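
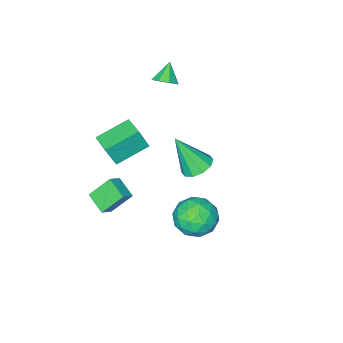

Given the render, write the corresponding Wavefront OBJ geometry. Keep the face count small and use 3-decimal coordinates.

v 2.843 -1.58 -2.871
v 3.518 -1.471 -2.4
v 2.985 -0.49 -3.328
v 3.66 -0.381 -2.858
v 3.68 -2.139 -3.942
v 4.355 -2.03 -3.472
v 3.822 -1.049 -4.4
v 4.497 -0.94 -3.929
v -0.17 -1.751 2.413
v 0.339 -2.117 2.649
v -0.85 -2.169 3.227
v 0.313 -1.653 2.866
v 0.005 -1.247 2.818
v -0.406 -1.135 2.532
v -0.679 -1.385 2.176
v -0.654 -1.849 1.959
v -0.345 -2.256 2.008
v 0.066 -2.367 2.294
v 3.28 4.345 -0.759
v 3.991 4.04 -1.561
v 1.929 3.56 -1.659
v 2.64 3.255 -2.461
v 2.702 2.784 -1.453
v 3.537 3.269 -0.896
v 2.383 4.331 -2.324
v 3.218 4.816 -1.767
v 3.437 4.031 -2.528
v 3.634 3.075 -1.99
v 2.286 4.525 -1.23
v 2.483 3.569 -0.692
v 3.754 4.261 -1.081
v 2.166 3.339 -2.139
v 2.202 3.062 -1.547
v 2.62 2.883 -2.018
v 3.487 3.808 -0.69
v 3.905 3.629 -1.162
v 3.147 2.891 -1.098
v 2.015 3.971 -2.058
v 2.433 3.792 -2.53
v 3.3 4.717 -1.202
v 3.718 4.538 -1.673
v 2.773 4.709 -2.122
v 3.847 4.077 -2.121
v 3.053 3.616 -2.65
v 2.902 4.248 -2.569
v 3.392 4.533 -2.242
v 3.962 3.515 -1.804
v 3.168 3.054 -2.333
v 3.204 2.777 -1.741
v 3.695 3.062 -1.414
v 3.637 3.51 -2.373
v 2.752 4.546 -0.887
v 1.958 4.085 -1.416
v 2.225 4.538 -1.806
v 2.716 4.823 -1.479
v 2.867 3.984 -0.57
v 2.073 3.523 -1.099
v 2.528 3.067 -0.978
v 3.018 3.352 -0.651
v 2.283 4.09 -0.847
v 1.639 -1.548 -0.209
v 2.04 -1.795 0.96
v 2.001 -0.4 -0.091
v 2.402 -0.647 1.078
v 3.258 -1.993 -0.858
v 3.659 -2.24 0.311
v 3.62 -0.845 -0.74
v 4.021 -1.092 0.429
v 0.471 1.197 -1.437
v 1.272 1.222 -1.691
v 1.089 0.323 0.417
v 1.167 1.667 -1.447
v 0.797 1.933 -1.198
v 0.303 1.918 -1.041
v -0.127 1.627 -1.035
v -0.329 1.172 -1.182
v -0.224 0.726 -1.427
v 0.146 0.46 -1.675
v 0.64 0.475 -1.833
v 1.07 0.766 -1.839
f 2 4 1
f 5 2 1
f 1 4 3
f 3 5 1
f 2 8 4
f 6 2 5
f 6 8 2
f 4 8 3
f 7 5 3
f 3 8 7
f 7 6 5
f 8 6 7
f 10 9 12
f 10 12 11
f 12 9 13
f 12 13 11
f 13 9 14
f 13 14 11
f 14 9 15
f 14 15 11
f 15 9 16
f 15 16 11
f 16 9 17
f 16 17 11
f 17 9 18
f 17 18 11
f 18 9 10
f 18 10 11
f 19 56 35
f 56 30 59
f 35 59 24
f 56 59 35
f 19 35 31
f 35 24 36
f 31 36 20
f 35 36 31
f 19 31 40
f 31 20 41
f 40 41 26
f 31 41 40
f 19 40 52
f 40 26 55
f 52 55 29
f 40 55 52
f 19 52 56
f 52 29 60
f 56 60 30
f 52 60 56
f 20 36 47
f 36 24 50
f 47 50 28
f 36 50 47
f 24 59 37
f 59 30 58
f 37 58 23
f 59 58 37
f 30 60 57
f 60 29 53
f 57 53 21
f 60 53 57
f 29 55 54
f 55 26 42
f 54 42 25
f 55 42 54
f 26 41 46
f 41 20 43
f 46 43 27
f 41 43 46
f 22 48 34
f 48 28 49
f 34 49 23
f 48 49 34
f 22 34 32
f 34 23 33
f 32 33 21
f 34 33 32
f 22 32 39
f 32 21 38
f 39 38 25
f 32 38 39
f 22 39 44
f 39 25 45
f 44 45 27
f 39 45 44
f 22 44 48
f 44 27 51
f 48 51 28
f 44 51 48
f 23 49 37
f 49 28 50
f 37 50 24
f 49 50 37
f 21 33 57
f 33 23 58
f 57 58 30
f 33 58 57
f 25 38 54
f 38 21 53
f 54 53 29
f 38 53 54
f 27 45 46
f 45 25 42
f 46 42 26
f 45 42 46
f 28 51 47
f 51 27 43
f 47 43 20
f 51 43 47
f 62 64 61
f 65 62 61
f 61 64 63
f 63 65 61
f 62 68 64
f 66 62 65
f 66 68 62
f 64 68 63
f 67 65 63
f 63 68 67
f 67 66 65
f 68 66 67
f 70 69 72
f 70 72 71
f 72 69 73
f 72 73 71
f 73 69 74
f 73 74 71
f 74 69 75
f 74 75 71
f 75 69 76
f 75 76 71
f 76 69 77
f 76 77 71
f 77 69 78
f 77 78 71
f 78 69 79
f 78 79 71
f 79 69 80
f 79 80 71
f 80 69 70
f 80 70 71



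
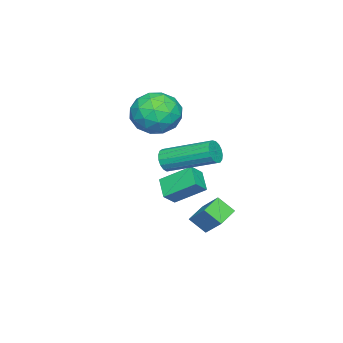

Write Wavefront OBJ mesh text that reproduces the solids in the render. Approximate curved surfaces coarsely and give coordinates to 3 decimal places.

v -4.454 -2.071 1.479
v -3.503 -2.434 2.092
v -4.277 -3.586 0.308
v -3.326 -3.949 0.921
v -4.405 -3.992 1.417
v -4.514 -3.056 2.141
v -3.266 -2.964 0.259
v -3.375 -2.028 0.983
v -2.769 -2.986 1.338
v -3.473 -3.622 2.054
v -4.307 -2.398 0.346
v -5.011 -3.034 1.062
v -3.994 -2.12 1.888
v -3.786 -3.9 0.512
v -4.42 -3.925 0.803
v -3.862 -4.139 1.164
v -4.588 -2.485 1.917
v -4.029 -2.699 2.277
v -4.56 -3.614 1.881
v -3.751 -3.321 0.123
v -3.192 -3.535 0.483
v -3.918 -1.881 1.236
v -3.36 -2.095 1.597
v -3.22 -2.406 0.519
v -3.003 -2.658 1.805
v -2.9 -3.548 1.117
v -2.864 -2.969 0.728
v -2.928 -2.419 1.153
v -3.417 -3.031 2.226
v -3.314 -3.921 1.538
v -3.948 -3.947 1.829
v -4.012 -3.397 2.255
v -2.986 -3.356 1.783
v -4.466 -2.099 0.862
v -4.363 -2.989 0.174
v -3.768 -2.623 0.145
v -3.832 -2.073 0.571
v -4.88 -2.472 1.283
v -4.777 -3.362 0.595
v -4.852 -3.601 1.247
v -4.916 -3.051 1.672
v -4.794 -2.664 0.617
v 1.178 -0.064 1.229
v 1.463 0.137 0.79
v 1.266 2.165 1.593
v 0.982 1.964 2.031
v 1.207 0.144 0.71
v 1.011 2.172 1.512
v 0.945 0.104 0.748
v 0.749 2.132 1.551
v 0.736 0.025 0.896
v 0.54 2.053 1.699
v 0.629 -0.075 1.121
v 0.432 1.954 1.923
v 0.647 -0.171 1.37
v 0.451 1.857 2.173
v 0.787 -0.244 1.587
v 0.591 1.784 2.39
v 1.017 -0.275 1.722
v 0.82 1.753 2.524
v 1.283 -0.258 1.743
v 1.087 1.77 2.546
v 1.526 -0.196 1.647
v 1.329 1.832 2.45
v 1.689 -0.104 1.455
v 1.492 1.924 2.258
v 1.735 -0.003 1.211
v 1.538 2.025 2.014
v 1.653 0.084 0.971
v 1.457 2.112 1.774
v -1.693 -1.772 -1.468
v -2.009 -0.485 -0.59
v -2.262 -1.55 -2
v -2.578 -0.262 -1.122
v -0.962 -1.218 -2.018
v -1.278 0.07 -1.14
v -1.531 -0.995 -2.55
v -1.847 0.292 -1.672
v -1.919 0.068 -2.725
v -1.55 0.919 -1.843
v -2.01 0.775 -3.368
v -1.641 1.626 -2.486
v -0.919 -0.066 -3.014
v -0.55 0.785 -2.132
v -1.01 0.641 -3.657
v -0.641 1.492 -2.775
f 1 38 17
f 38 12 41
f 17 41 6
f 38 41 17
f 1 17 13
f 17 6 18
f 13 18 2
f 17 18 13
f 1 13 22
f 13 2 23
f 22 23 8
f 13 23 22
f 1 22 34
f 22 8 37
f 34 37 11
f 22 37 34
f 1 34 38
f 34 11 42
f 38 42 12
f 34 42 38
f 2 18 29
f 18 6 32
f 29 32 10
f 18 32 29
f 6 41 19
f 41 12 40
f 19 40 5
f 41 40 19
f 12 42 39
f 42 11 35
f 39 35 3
f 42 35 39
f 11 37 36
f 37 8 24
f 36 24 7
f 37 24 36
f 8 23 28
f 23 2 25
f 28 25 9
f 23 25 28
f 4 30 16
f 30 10 31
f 16 31 5
f 30 31 16
f 4 16 14
f 16 5 15
f 14 15 3
f 16 15 14
f 4 14 21
f 14 3 20
f 21 20 7
f 14 20 21
f 4 21 26
f 21 7 27
f 26 27 9
f 21 27 26
f 4 26 30
f 26 9 33
f 30 33 10
f 26 33 30
f 5 31 19
f 31 10 32
f 19 32 6
f 31 32 19
f 3 15 39
f 15 5 40
f 39 40 12
f 15 40 39
f 7 20 36
f 20 3 35
f 36 35 11
f 20 35 36
f 9 27 28
f 27 7 24
f 28 24 8
f 27 24 28
f 10 33 29
f 33 9 25
f 29 25 2
f 33 25 29
f 44 43 47
f 44 47 45
f 45 47 48
f 45 48 46
f 47 43 49
f 47 49 48
f 48 49 50
f 48 50 46
f 49 43 51
f 49 51 50
f 50 51 52
f 50 52 46
f 51 43 53
f 51 53 52
f 52 53 54
f 52 54 46
f 53 43 55
f 53 55 54
f 54 55 56
f 54 56 46
f 55 43 57
f 55 57 56
f 56 57 58
f 56 58 46
f 57 43 59
f 57 59 58
f 58 59 60
f 58 60 46
f 59 43 61
f 59 61 60
f 60 61 62
f 60 62 46
f 61 43 63
f 61 63 62
f 62 63 64
f 62 64 46
f 63 43 65
f 63 65 64
f 64 65 66
f 64 66 46
f 65 43 67
f 65 67 66
f 66 67 68
f 66 68 46
f 67 43 69
f 67 69 68
f 68 69 70
f 68 70 46
f 69 43 44
f 69 44 70
f 70 44 45
f 70 45 46
f 72 74 71
f 75 72 71
f 71 74 73
f 73 75 71
f 72 78 74
f 76 72 75
f 76 78 72
f 74 78 73
f 77 75 73
f 73 78 77
f 77 76 75
f 78 76 77
f 80 82 79
f 83 80 79
f 79 82 81
f 81 83 79
f 80 86 82
f 84 80 83
f 84 86 80
f 82 86 81
f 85 83 81
f 81 86 85
f 85 84 83
f 86 84 85



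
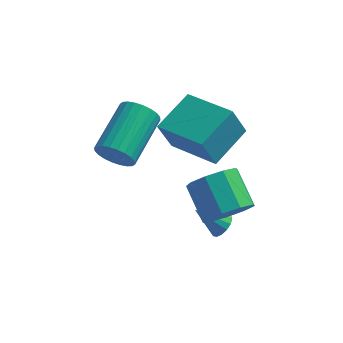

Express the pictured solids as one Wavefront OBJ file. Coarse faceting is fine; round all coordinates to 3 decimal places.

v 1.443 0.85 1.575
v 2.214 0.967 2.1
v 1.488 2.026 2.931
v 0.717 1.91 2.405
v 2.227 1.369 1.598
v 1.501 2.428 2.429
v 1.873 1.528 1.086
v 1.147 2.588 1.916
v 1.318 1.37 0.802
v 0.592 2.43 1.632
v 0.822 0.969 0.879
v 0.095 2.029 1.71
v 0.616 0.512 1.283
v -0.11 1.572 2.113
v 0.797 0.213 1.822
v 0.071 1.273 2.653
v 1.281 0.213 2.246
v 0.555 1.272 3.077
v 1.84 0.51 2.356
v 1.114 1.57 3.187
v -0.925 3.573 2.237
v -1.38 3.329 3.496
v -0.091 4.998 2.816
v -0.546 4.754 4.074
v 0.766 2.426 2.626
v 0.311 2.182 3.884
v 1.6 3.851 3.204
v 1.145 3.607 4.463
v -2.727 2.591 2.342
v -2.336 2.721 1.692
v -1.782 4.639 2.408
v -2.173 4.509 3.058
v -2.607 2.827 1.619
v -2.054 4.744 2.335
v -2.897 2.897 1.656
v -2.344 4.814 2.372
v -3.161 2.92 1.798
v -2.608 4.837 2.514
v -3.359 2.893 2.022
v -2.805 4.81 2.738
v -3.46 2.82 2.296
v -2.907 4.738 3.011
v -3.45 2.713 2.576
v -2.897 4.63 3.292
v -3.33 2.587 2.821
v -2.777 4.504 3.537
v -3.118 2.461 2.992
v -2.564 4.379 3.708
v -2.846 2.356 3.065
v -2.293 4.273 3.781
v -2.556 2.286 3.028
v -2.003 4.203 3.744
v -2.292 2.263 2.886
v -1.739 4.18 3.602
v -2.095 2.29 2.662
v -1.541 4.207 3.378
v -1.993 2.362 2.389
v -1.44 4.28 3.104
v -2.003 2.47 2.108
v -1.45 4.387 2.824
v -2.123 2.596 1.863
v -1.57 4.513 2.579
v 1.121 1.586 0.021
v 1.378 1.899 0.331
v 0.199 1.554 0.819
v 1.237 2.059 0.175
v 1.065 2.091 -0.023
v 0.908 1.988 -0.209
v 0.808 1.778 -0.333
v 0.792 1.516 -0.362
v 0.864 1.273 -0.289
v 1.005 1.114 -0.132
v 1.177 1.081 0.066
v 1.334 1.184 0.251
v 1.434 1.394 0.375
v 1.45 1.656 0.405
f 2 1 5
f 2 5 3
f 3 5 6
f 3 6 4
f 5 1 7
f 5 7 6
f 6 7 8
f 6 8 4
f 7 1 9
f 7 9 8
f 8 9 10
f 8 10 4
f 9 1 11
f 9 11 10
f 10 11 12
f 10 12 4
f 11 1 13
f 11 13 12
f 12 13 14
f 12 14 4
f 13 1 15
f 13 15 14
f 14 15 16
f 14 16 4
f 15 1 17
f 15 17 16
f 16 17 18
f 16 18 4
f 17 1 19
f 17 19 18
f 18 19 20
f 18 20 4
f 19 1 2
f 19 2 20
f 20 2 3
f 20 3 4
f 22 24 21
f 25 22 21
f 21 24 23
f 23 25 21
f 22 28 24
f 26 22 25
f 26 28 22
f 24 28 23
f 27 25 23
f 23 28 27
f 27 26 25
f 28 26 27
f 30 29 33
f 30 33 31
f 31 33 34
f 31 34 32
f 33 29 35
f 33 35 34
f 34 35 36
f 34 36 32
f 35 29 37
f 35 37 36
f 36 37 38
f 36 38 32
f 37 29 39
f 37 39 38
f 38 39 40
f 38 40 32
f 39 29 41
f 39 41 40
f 40 41 42
f 40 42 32
f 41 29 43
f 41 43 42
f 42 43 44
f 42 44 32
f 43 29 45
f 43 45 44
f 44 45 46
f 44 46 32
f 45 29 47
f 45 47 46
f 46 47 48
f 46 48 32
f 47 29 49
f 47 49 48
f 48 49 50
f 48 50 32
f 49 29 51
f 49 51 50
f 50 51 52
f 50 52 32
f 51 29 53
f 51 53 52
f 52 53 54
f 52 54 32
f 53 29 55
f 53 55 54
f 54 55 56
f 54 56 32
f 55 29 57
f 55 57 56
f 56 57 58
f 56 58 32
f 57 29 59
f 57 59 58
f 58 59 60
f 58 60 32
f 59 29 61
f 59 61 60
f 60 61 62
f 60 62 32
f 61 29 30
f 61 30 62
f 62 30 31
f 62 31 32
f 64 63 66
f 64 66 65
f 66 63 67
f 66 67 65
f 67 63 68
f 67 68 65
f 68 63 69
f 68 69 65
f 69 63 70
f 69 70 65
f 70 63 71
f 70 71 65
f 71 63 72
f 71 72 65
f 72 63 73
f 72 73 65
f 73 63 74
f 73 74 65
f 74 63 75
f 74 75 65
f 75 63 76
f 75 76 65
f 76 63 64
f 76 64 65



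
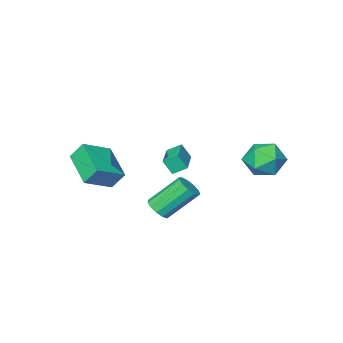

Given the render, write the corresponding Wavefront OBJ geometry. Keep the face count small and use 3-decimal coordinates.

v 3.558 2.302 -1.793
v 4 2.136 -1.318
v 2.784 2.812 0.049
v 2.342 2.978 -0.427
v 4.082 2.49 -1.42
v 2.866 3.166 -0.054
v 3.997 2.784 -1.641
v 2.781 3.46 -0.274
v 3.774 2.926 -1.91
v 2.558 3.602 -0.543
v 3.481 2.869 -2.142
v 2.265 3.545 -0.776
v 3.213 2.632 -2.263
v 1.997 3.308 -0.897
v 3.055 2.291 -2.235
v 1.839 2.967 -0.869
v 3.056 1.953 -2.067
v 1.84 2.629 -0.701
v 3.217 1.726 -1.812
v 2.001 2.402 -0.446
v 3.486 1.682 -1.551
v 2.27 2.358 -0.184
v 3.778 1.834 -1.366
v 2.562 2.51 -0
v 2.953 -1.148 -1.338
v 2.488 -3.02 -0.559
v 4.426 -1.206 -0.597
v 3.961 -3.078 0.182
v 3.379 -1.622 -2.222
v 2.914 -3.494 -1.443
v 4.852 -1.68 -1.481
v 4.387 -3.552 -0.702
v -2.306 3.139 -0.772
v -1.672 4 -0.545
v -1.748 2.34 0.705
v -1.114 3.201 0.932
v -2.202 3.293 0.988
v -2.547 3.788 0.075
v -0.873 2.552 0.085
v -1.218 3.047 -0.828
v -0.786 3.638 -0.015
v -1.607 4.096 0.543
v -1.813 2.244 -0.383
v -2.634 2.702 0.175
v -1.144 -2.823 -2.544
v -1.7 -2.372 -2.125
v 0.002 -1.549 -2.396
v -0.554 -1.098 -1.977
v -0.846 -3.182 -1.763
v -1.402 -2.731 -1.344
v 0.3 -1.908 -1.615
v -0.256 -1.457 -1.196
f 2 1 5
f 2 5 3
f 3 5 6
f 3 6 4
f 5 1 7
f 5 7 6
f 6 7 8
f 6 8 4
f 7 1 9
f 7 9 8
f 8 9 10
f 8 10 4
f 9 1 11
f 9 11 10
f 10 11 12
f 10 12 4
f 11 1 13
f 11 13 12
f 12 13 14
f 12 14 4
f 13 1 15
f 13 15 14
f 14 15 16
f 14 16 4
f 15 1 17
f 15 17 16
f 16 17 18
f 16 18 4
f 17 1 19
f 17 19 18
f 18 19 20
f 18 20 4
f 19 1 21
f 19 21 20
f 20 21 22
f 20 22 4
f 21 1 23
f 21 23 22
f 22 23 24
f 22 24 4
f 23 1 2
f 23 2 24
f 24 2 3
f 24 3 4
f 26 28 25
f 29 26 25
f 25 28 27
f 27 29 25
f 26 32 28
f 30 26 29
f 30 32 26
f 28 32 27
f 31 29 27
f 27 32 31
f 31 30 29
f 32 30 31
f 33 44 38
f 33 38 34
f 33 34 40
f 33 40 43
f 33 43 44
f 34 38 42
f 38 44 37
f 44 43 35
f 43 40 39
f 40 34 41
f 36 42 37
f 36 37 35
f 36 35 39
f 36 39 41
f 36 41 42
f 37 42 38
f 35 37 44
f 39 35 43
f 41 39 40
f 42 41 34
f 46 48 45
f 49 46 45
f 45 48 47
f 47 49 45
f 46 52 48
f 50 46 49
f 50 52 46
f 48 52 47
f 51 49 47
f 47 52 51
f 51 50 49
f 52 50 51



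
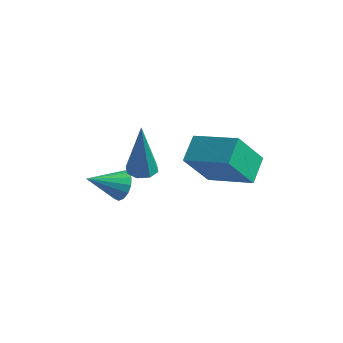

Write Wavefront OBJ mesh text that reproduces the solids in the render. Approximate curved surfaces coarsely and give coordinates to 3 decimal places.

v -2.564 -2.188 0.786
v -2.127 -2.365 1.107
v -3.336 -2.992 1.394
v -2.245 -2.139 1.256
v -2.448 -1.926 1.279
v -2.682 -1.784 1.17
v -2.885 -1.749 0.958
v -3.001 -1.833 0.7
v -3 -2.011 0.465
v -2.883 -2.237 0.316
v -2.679 -2.45 0.293
v -2.445 -2.592 0.402
v -2.243 -2.627 0.614
v -2.126 -2.543 0.872
v 1.256 -2.507 3.617
v 1.127 -1.633 4.087
v -0.279 -2.455 3.101
v -0.408 -1.582 3.571
v 1.708 -1.758 2.349
v 1.579 -0.885 2.819
v 0.173 -1.707 1.833
v 0.044 -0.833 2.303
v -2.216 -1.542 1.24
v -1.939 -1.102 1.246
v -2.204 -1.578 3.26
v -2.331 -1.035 1.25
v -2.656 -1.264 1.248
v -2.724 -1.657 1.241
v -2.494 -1.981 1.234
v -2.102 -2.049 1.23
v -1.777 -1.819 1.232
v -1.709 -1.427 1.239
f 2 1 4
f 2 4 3
f 4 1 5
f 4 5 3
f 5 1 6
f 5 6 3
f 6 1 7
f 6 7 3
f 7 1 8
f 7 8 3
f 8 1 9
f 8 9 3
f 9 1 10
f 9 10 3
f 10 1 11
f 10 11 3
f 11 1 12
f 11 12 3
f 12 1 13
f 12 13 3
f 13 1 14
f 13 14 3
f 14 1 2
f 14 2 3
f 16 18 15
f 19 16 15
f 15 18 17
f 17 19 15
f 16 22 18
f 20 16 19
f 20 22 16
f 18 22 17
f 21 19 17
f 17 22 21
f 21 20 19
f 22 20 21
f 24 23 26
f 24 26 25
f 26 23 27
f 26 27 25
f 27 23 28
f 27 28 25
f 28 23 29
f 28 29 25
f 29 23 30
f 29 30 25
f 30 23 31
f 30 31 25
f 31 23 32
f 31 32 25
f 32 23 24
f 32 24 25



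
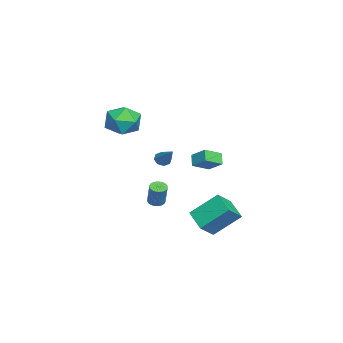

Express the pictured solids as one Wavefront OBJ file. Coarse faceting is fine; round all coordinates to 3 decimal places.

v 0.949 -1.119 -3.019
v 1.396 -1.315 -3.168
v 1.937 -1.097 -1.83
v 1.491 -0.901 -1.681
v 1.422 -1.123 -3.21
v 1.964 -0.905 -1.872
v 1.376 -0.929 -3.223
v 1.918 -0.711 -1.885
v 1.266 -0.765 -3.205
v 1.807 -0.547 -1.867
v 1.107 -0.654 -3.159
v 1.648 -0.436 -1.82
v 0.924 -0.615 -3.091
v 1.466 -0.397 -1.753
v 0.745 -0.652 -3.013
v 1.286 -0.434 -1.674
v 0.597 -0.76 -2.935
v 1.138 -0.542 -1.597
v 0.503 -0.923 -2.87
v 1.044 -0.705 -1.532
v 0.476 -1.115 -2.828
v 1.018 -0.897 -1.49
v 0.522 -1.309 -2.815
v 1.064 -1.091 -1.477
v 0.633 -1.473 -2.833
v 1.174 -1.255 -1.495
v 0.792 -1.584 -2.88
v 1.333 -1.366 -1.541
v 0.974 -1.623 -2.947
v 1.516 -1.405 -1.609
v 1.154 -1.586 -3.026
v 1.695 -1.368 -1.687
v 1.302 -1.478 -3.103
v 1.843 -1.26 -1.765
v 1.042 1.808 0.474
v 1.734 0.974 0.967
v 1.555 2.613 1.116
v 2.247 1.779 1.608
v 1.593 1.921 -0.108
v 2.285 1.087 0.384
v 2.106 2.726 0.533
v 2.798 1.892 1.026
v 2.893 -1.743 3.107
v 3.623 -1.756 3.99
v 2.277 -3.424 3.59
v 3.007 -3.437 4.473
v 2.115 -2.718 4.478
v 2.495 -1.679 4.18
v 3.405 -3.501 3.4
v 3.785 -2.462 3.102
v 3.939 -2.843 4.171
v 3.142 -2.359 4.838
v 2.758 -2.821 2.742
v 1.961 -2.337 3.409
v 2.026 -0.567 0.69
v 2.319 -0.452 0.288
v 3.194 0.167 1.75
v 2.063 -0.169 0.373
v 1.786 -0.12 0.644
v 1.65 -0.332 0.941
v 1.734 -0.683 1.091
v 1.989 -0.966 1.006
v 2.266 -1.015 0.736
v 2.403 -0.802 0.438
v 3.417 2.434 -4.289
v 2.29 1.667 -3.662
v 3.143 3.945 -2.931
v 2.017 3.178 -2.304
v 4.283 1.842 -3.456
v 3.157 1.075 -2.829
v 4.01 3.353 -2.098
v 2.883 2.586 -1.471
f 2 1 5
f 2 5 3
f 3 5 6
f 3 6 4
f 5 1 7
f 5 7 6
f 6 7 8
f 6 8 4
f 7 1 9
f 7 9 8
f 8 9 10
f 8 10 4
f 9 1 11
f 9 11 10
f 10 11 12
f 10 12 4
f 11 1 13
f 11 13 12
f 12 13 14
f 12 14 4
f 13 1 15
f 13 15 14
f 14 15 16
f 14 16 4
f 15 1 17
f 15 17 16
f 16 17 18
f 16 18 4
f 17 1 19
f 17 19 18
f 18 19 20
f 18 20 4
f 19 1 21
f 19 21 20
f 20 21 22
f 20 22 4
f 21 1 23
f 21 23 22
f 22 23 24
f 22 24 4
f 23 1 25
f 23 25 24
f 24 25 26
f 24 26 4
f 25 1 27
f 25 27 26
f 26 27 28
f 26 28 4
f 27 1 29
f 27 29 28
f 28 29 30
f 28 30 4
f 29 1 31
f 29 31 30
f 30 31 32
f 30 32 4
f 31 1 33
f 31 33 32
f 32 33 34
f 32 34 4
f 33 1 2
f 33 2 34
f 34 2 3
f 34 3 4
f 36 38 35
f 39 36 35
f 35 38 37
f 37 39 35
f 36 42 38
f 40 36 39
f 40 42 36
f 38 42 37
f 41 39 37
f 37 42 41
f 41 40 39
f 42 40 41
f 43 54 48
f 43 48 44
f 43 44 50
f 43 50 53
f 43 53 54
f 44 48 52
f 48 54 47
f 54 53 45
f 53 50 49
f 50 44 51
f 46 52 47
f 46 47 45
f 46 45 49
f 46 49 51
f 46 51 52
f 47 52 48
f 45 47 54
f 49 45 53
f 51 49 50
f 52 51 44
f 56 55 58
f 56 58 57
f 58 55 59
f 58 59 57
f 59 55 60
f 59 60 57
f 60 55 61
f 60 61 57
f 61 55 62
f 61 62 57
f 62 55 63
f 62 63 57
f 63 55 64
f 63 64 57
f 64 55 56
f 64 56 57
f 66 68 65
f 69 66 65
f 65 68 67
f 67 69 65
f 66 72 68
f 70 66 69
f 70 72 66
f 68 72 67
f 71 69 67
f 67 72 71
f 71 70 69
f 72 70 71



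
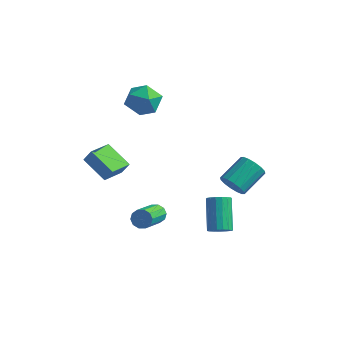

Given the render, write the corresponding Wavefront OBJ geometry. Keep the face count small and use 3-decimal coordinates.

v -4.735 -3.194 -0.404
v -4.25 -3.104 0.431
v -4.61 -1.698 -0.638
v -4.124 -1.608 0.197
v -3.116 -3.472 -1.317
v -2.63 -3.382 -0.482
v -2.99 -1.976 -1.551
v -2.505 -1.886 -0.716
v 2.755 0.572 -1.953
v 3.522 0.636 -2.381
v 3.891 2.253 -1.474
v 3.125 2.188 -1.047
v 3.221 0.853 -2.645
v 3.59 2.47 -1.738
v 2.795 0.995 -2.724
v 3.165 2.611 -1.817
v 2.359 1.023 -2.596
v 2.728 2.64 -1.69
v 2.029 0.93 -2.297
v 2.398 2.547 -1.39
v 1.893 0.741 -1.905
v 2.262 2.358 -0.998
v 1.989 0.507 -1.526
v 2.358 2.124 -0.619
v 2.29 0.29 -1.262
v 2.659 1.907 -0.355
v 2.715 0.149 -1.183
v 3.085 1.765 -0.276
v 3.152 0.12 -1.31
v 3.521 1.737 -0.404
v 3.482 0.213 -1.61
v 3.851 1.83 -0.703
v 3.618 0.402 -2.002
v 3.987 2.019 -1.095
v -0.693 -2.002 -4.149
v -0.321 -1.71 -3.688
v 0.006 -3.606 -2.751
v -0.367 -3.898 -3.211
v -0.707 -1.712 -3.556
v -0.38 -3.607 -2.619
v -1.088 -1.824 -3.651
v -0.761 -3.72 -2.713
v -1.318 -2.004 -3.935
v -0.991 -3.9 -2.998
v -1.309 -2.184 -4.301
v -0.983 -4.079 -3.364
v -1.066 -2.294 -4.609
v -0.739 -4.19 -3.672
v -0.68 -2.293 -4.741
v -0.353 -4.188 -3.804
v -0.299 -2.18 -4.647
v 0.028 -4.076 -3.709
v -0.069 -2 -4.362
v 0.258 -3.896 -3.425
v -0.077 -1.821 -3.996
v 0.249 -3.716 -3.059
v 3.917 -2.595 -3.205
v 4.252 -2.028 -3.468
v 3.399 -0.797 -1.898
v 3.063 -1.365 -1.635
v 3.954 -2.028 -3.63
v 3.1 -0.797 -2.06
v 3.647 -2.158 -3.695
v 2.793 -0.927 -2.125
v 3.401 -2.388 -3.647
v 2.548 -1.158 -2.077
v 3.274 -2.666 -3.499
v 2.421 -1.435 -1.929
v 3.294 -2.928 -3.283
v 2.441 -1.697 -1.713
v 3.457 -3.113 -3.049
v 2.603 -1.883 -1.479
v 3.725 -3.18 -2.851
v 2.871 -1.949 -1.281
v 4.037 -3.113 -2.734
v 3.183 -1.882 -1.164
v 4.321 -2.927 -2.725
v 3.468 -1.696 -1.155
v 4.513 -2.665 -2.826
v 3.659 -1.435 -1.256
v 4.568 -2.388 -3.014
v 3.715 -1.157 -1.444
v 4.474 -2.157 -3.245
v 3.621 -0.927 -1.675
v -3.962 2.571 2.539
v -3.371 2.217 1.533
v -4.229 0.683 3.047
v -3.638 0.329 2.041
v -3.03 0.879 2.944
v -2.865 2.046 2.63
v -4.735 0.854 1.95
v -4.57 2.021 1.636
v -3.848 1.156 1.169
v -2.794 1.172 1.783
v -4.806 1.728 2.797
v -3.752 1.744 3.411
f 2 4 1
f 5 2 1
f 1 4 3
f 3 5 1
f 2 8 4
f 6 2 5
f 6 8 2
f 4 8 3
f 7 5 3
f 3 8 7
f 7 6 5
f 8 6 7
f 10 9 13
f 10 13 11
f 11 13 14
f 11 14 12
f 13 9 15
f 13 15 14
f 14 15 16
f 14 16 12
f 15 9 17
f 15 17 16
f 16 17 18
f 16 18 12
f 17 9 19
f 17 19 18
f 18 19 20
f 18 20 12
f 19 9 21
f 19 21 20
f 20 21 22
f 20 22 12
f 21 9 23
f 21 23 22
f 22 23 24
f 22 24 12
f 23 9 25
f 23 25 24
f 24 25 26
f 24 26 12
f 25 9 27
f 25 27 26
f 26 27 28
f 26 28 12
f 27 9 29
f 27 29 28
f 28 29 30
f 28 30 12
f 29 9 31
f 29 31 30
f 30 31 32
f 30 32 12
f 31 9 33
f 31 33 32
f 32 33 34
f 32 34 12
f 33 9 10
f 33 10 34
f 34 10 11
f 34 11 12
f 36 35 39
f 36 39 37
f 37 39 40
f 37 40 38
f 39 35 41
f 39 41 40
f 40 41 42
f 40 42 38
f 41 35 43
f 41 43 42
f 42 43 44
f 42 44 38
f 43 35 45
f 43 45 44
f 44 45 46
f 44 46 38
f 45 35 47
f 45 47 46
f 46 47 48
f 46 48 38
f 47 35 49
f 47 49 48
f 48 49 50
f 48 50 38
f 49 35 51
f 49 51 50
f 50 51 52
f 50 52 38
f 51 35 53
f 51 53 52
f 52 53 54
f 52 54 38
f 53 35 55
f 53 55 54
f 54 55 56
f 54 56 38
f 55 35 36
f 55 36 56
f 56 36 37
f 56 37 38
f 58 57 61
f 58 61 59
f 59 61 62
f 59 62 60
f 61 57 63
f 61 63 62
f 62 63 64
f 62 64 60
f 63 57 65
f 63 65 64
f 64 65 66
f 64 66 60
f 65 57 67
f 65 67 66
f 66 67 68
f 66 68 60
f 67 57 69
f 67 69 68
f 68 69 70
f 68 70 60
f 69 57 71
f 69 71 70
f 70 71 72
f 70 72 60
f 71 57 73
f 71 73 72
f 72 73 74
f 72 74 60
f 73 57 75
f 73 75 74
f 74 75 76
f 74 76 60
f 75 57 77
f 75 77 76
f 76 77 78
f 76 78 60
f 77 57 79
f 77 79 78
f 78 79 80
f 78 80 60
f 79 57 81
f 79 81 80
f 80 81 82
f 80 82 60
f 81 57 83
f 81 83 82
f 82 83 84
f 82 84 60
f 83 57 58
f 83 58 84
f 84 58 59
f 84 59 60
f 85 96 90
f 85 90 86
f 85 86 92
f 85 92 95
f 85 95 96
f 86 90 94
f 90 96 89
f 96 95 87
f 95 92 91
f 92 86 93
f 88 94 89
f 88 89 87
f 88 87 91
f 88 91 93
f 88 93 94
f 89 94 90
f 87 89 96
f 91 87 95
f 93 91 92
f 94 93 86



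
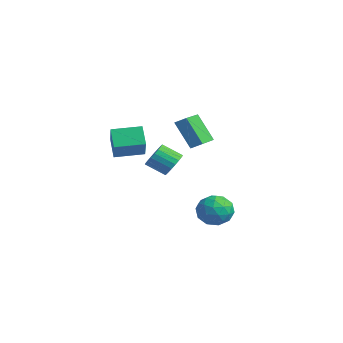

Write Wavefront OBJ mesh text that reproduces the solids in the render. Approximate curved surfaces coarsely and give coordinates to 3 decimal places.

v -3.727 -0.591 -0.852
v -4.651 -0.33 0.235
v -3.046 1.132 -0.686
v -3.97 1.393 0.4
v -2.29 -1.293 0.54
v -3.214 -1.032 1.626
v -1.609 0.43 0.705
v -2.533 0.691 1.792
v 3.161 2.409 -3.49
v 3.631 2.843 -2.527
v 4.189 0.857 -3.293
v 4.659 1.291 -2.33
v 3.545 0.983 -2.341
v 2.909 1.941 -2.462
v 4.911 1.759 -3.358
v 4.275 2.717 -3.479
v 4.713 2.441 -2.445
v 3.869 1.961 -1.816
v 3.951 1.739 -4.004
v 3.107 1.259 -3.375
v 3.306 2.762 -3.026
v 4.514 0.938 -2.794
v 3.859 0.757 -2.801
v 4.136 1.012 -2.234
v 2.881 2.232 -2.988
v 3.158 2.487 -2.421
v 3.107 1.394 -2.312
v 4.662 1.213 -3.399
v 4.939 1.468 -2.832
v 3.684 2.688 -3.586
v 3.961 2.943 -3.019
v 4.713 2.306 -3.508
v 4.218 2.781 -2.412
v 4.822 1.869 -2.296
v 4.97 2.144 -2.9
v 4.596 2.707 -2.972
v 3.722 2.499 -2.042
v 4.326 1.587 -1.926
v 3.671 1.406 -1.932
v 3.298 1.969 -2.004
v 4.358 2.263 -1.994
v 3.494 2.113 -3.894
v 4.098 1.201 -3.778
v 4.522 1.731 -3.816
v 4.149 2.294 -3.888
v 2.998 1.831 -3.524
v 3.602 0.919 -3.408
v 3.224 0.993 -2.848
v 2.85 1.556 -2.92
v 3.462 1.437 -3.826
v -1.476 2.234 2.149
v -1 2.758 2.563
v -2.863 3.792 1.772
v -2.388 4.316 2.186
v -0.432 2.724 0.334
v 0.043 3.248 0.748
v -1.82 4.282 -0.043
v -1.344 4.806 0.371
v 3.258 -0.397 0.799
v 3.982 -0.714 1.138
v 3.245 -1.6 1.881
v 2.522 -1.283 1.541
v 3.9 -0.453 1.369
v 3.164 -1.339 2.111
v 3.707 -0.183 1.5
v 2.971 -1.068 2.243
v 3.436 0.051 1.511
v 2.7 -0.834 2.253
v 3.135 0.207 1.398
v 2.399 -0.678 2.14
v 2.855 0.259 1.182
v 2.119 -0.626 1.924
v 2.645 0.197 0.899
v 1.908 -0.688 1.641
v 2.54 0.032 0.599
v 1.804 -0.853 1.342
v 2.56 -0.207 0.334
v 1.824 -1.092 1.076
v 2.701 -0.479 0.149
v 1.964 -1.364 0.891
v 2.938 -0.736 0.076
v 2.201 -1.622 0.819
v 3.23 -0.936 0.129
v 2.494 -1.821 0.871
v 3.527 -1.042 0.297
v 2.791 -1.927 1.039
v 3.778 -1.037 0.552
v 3.041 -1.922 1.294
v 3.939 -0.921 0.85
v 3.202 -1.806 1.592
f 2 4 1
f 5 2 1
f 1 4 3
f 3 5 1
f 2 8 4
f 6 2 5
f 6 8 2
f 4 8 3
f 7 5 3
f 3 8 7
f 7 6 5
f 8 6 7
f 9 46 25
f 46 20 49
f 25 49 14
f 46 49 25
f 9 25 21
f 25 14 26
f 21 26 10
f 25 26 21
f 9 21 30
f 21 10 31
f 30 31 16
f 21 31 30
f 9 30 42
f 30 16 45
f 42 45 19
f 30 45 42
f 9 42 46
f 42 19 50
f 46 50 20
f 42 50 46
f 10 26 37
f 26 14 40
f 37 40 18
f 26 40 37
f 14 49 27
f 49 20 48
f 27 48 13
f 49 48 27
f 20 50 47
f 50 19 43
f 47 43 11
f 50 43 47
f 19 45 44
f 45 16 32
f 44 32 15
f 45 32 44
f 16 31 36
f 31 10 33
f 36 33 17
f 31 33 36
f 12 38 24
f 38 18 39
f 24 39 13
f 38 39 24
f 12 24 22
f 24 13 23
f 22 23 11
f 24 23 22
f 12 22 29
f 22 11 28
f 29 28 15
f 22 28 29
f 12 29 34
f 29 15 35
f 34 35 17
f 29 35 34
f 12 34 38
f 34 17 41
f 38 41 18
f 34 41 38
f 13 39 27
f 39 18 40
f 27 40 14
f 39 40 27
f 11 23 47
f 23 13 48
f 47 48 20
f 23 48 47
f 15 28 44
f 28 11 43
f 44 43 19
f 28 43 44
f 17 35 36
f 35 15 32
f 36 32 16
f 35 32 36
f 18 41 37
f 41 17 33
f 37 33 10
f 41 33 37
f 52 54 51
f 55 52 51
f 51 54 53
f 53 55 51
f 52 58 54
f 56 52 55
f 56 58 52
f 54 58 53
f 57 55 53
f 53 58 57
f 57 56 55
f 58 56 57
f 60 59 63
f 60 63 61
f 61 63 64
f 61 64 62
f 63 59 65
f 63 65 64
f 64 65 66
f 64 66 62
f 65 59 67
f 65 67 66
f 66 67 68
f 66 68 62
f 67 59 69
f 67 69 68
f 68 69 70
f 68 70 62
f 69 59 71
f 69 71 70
f 70 71 72
f 70 72 62
f 71 59 73
f 71 73 72
f 72 73 74
f 72 74 62
f 73 59 75
f 73 75 74
f 74 75 76
f 74 76 62
f 75 59 77
f 75 77 76
f 76 77 78
f 76 78 62
f 77 59 79
f 77 79 78
f 78 79 80
f 78 80 62
f 79 59 81
f 79 81 80
f 80 81 82
f 80 82 62
f 81 59 83
f 81 83 82
f 82 83 84
f 82 84 62
f 83 59 85
f 83 85 84
f 84 85 86
f 84 86 62
f 85 59 87
f 85 87 86
f 86 87 88
f 86 88 62
f 87 59 89
f 87 89 88
f 88 89 90
f 88 90 62
f 89 59 60
f 89 60 90
f 90 60 61
f 90 61 62



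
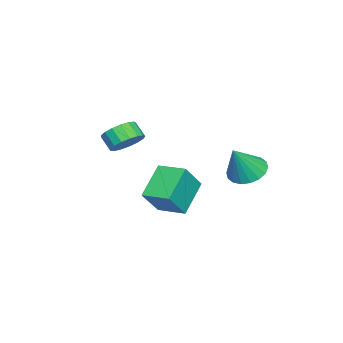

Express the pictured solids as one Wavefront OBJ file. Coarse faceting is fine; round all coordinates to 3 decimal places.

v -2.162 4.168 -2.639
v -1.227 4.171 -3.2
v -1.118 3.752 -0.901
v -1.272 4.634 -3.062
v -1.494 5.005 -2.841
v -1.847 5.209 -2.579
v -2.263 5.208 -2.33
v -2.659 5 -2.142
v -2.957 4.628 -2.052
v -3.097 4.164 -2.079
v -3.052 3.701 -2.217
v -2.83 3.33 -2.438
v -2.476 3.126 -2.699
v -2.06 3.127 -2.949
v -1.664 3.335 -3.137
v -1.367 3.708 -3.226
v -0.757 -1.595 -1.064
v 0.117 -1.575 -0.62
v -0.23 -2.206 0.088
v -1.103 -2.225 -0.356
v -0.119 -1.222 -0.421
v -0.465 -1.853 0.288
v -0.5 -0.954 -0.368
v -0.846 -1.585 0.34
v -0.94 -0.833 -0.476
v -1.286 -1.464 0.233
v -1.339 -0.886 -0.718
v -1.685 -1.517 -0.009
v -1.604 -1.102 -1.039
v -1.95 -1.733 -0.33
v -1.675 -1.43 -1.366
v -2.021 -2.061 -0.658
v -1.535 -1.796 -1.624
v -1.882 -2.427 -0.916
v -1.218 -2.116 -1.754
v -1.564 -2.747 -1.045
v -0.795 -2.317 -1.726
v -1.141 -2.948 -1.017
v -0.363 -2.352 -1.546
v -0.709 -2.983 -0.837
v -0.021 -2.213 -1.256
v -0.368 -2.844 -0.547
v 0.152 -1.933 -0.922
v -0.194 -2.564 -0.213
v 1.003 0.659 -4.54
v -0.636 0.901 -3.201
v 1.367 2.197 -4.372
v -0.272 2.44 -3.034
v 2.112 0.24 -3.106
v 0.473 0.483 -1.768
v 2.476 1.779 -2.939
v 0.837 2.021 -1.6
f 2 1 4
f 2 4 3
f 4 1 5
f 4 5 3
f 5 1 6
f 5 6 3
f 6 1 7
f 6 7 3
f 7 1 8
f 7 8 3
f 8 1 9
f 8 9 3
f 9 1 10
f 9 10 3
f 10 1 11
f 10 11 3
f 11 1 12
f 11 12 3
f 12 1 13
f 12 13 3
f 13 1 14
f 13 14 3
f 14 1 15
f 14 15 3
f 15 1 16
f 15 16 3
f 16 1 2
f 16 2 3
f 18 17 21
f 18 21 19
f 19 21 22
f 19 22 20
f 21 17 23
f 21 23 22
f 22 23 24
f 22 24 20
f 23 17 25
f 23 25 24
f 24 25 26
f 24 26 20
f 25 17 27
f 25 27 26
f 26 27 28
f 26 28 20
f 27 17 29
f 27 29 28
f 28 29 30
f 28 30 20
f 29 17 31
f 29 31 30
f 30 31 32
f 30 32 20
f 31 17 33
f 31 33 32
f 32 33 34
f 32 34 20
f 33 17 35
f 33 35 34
f 34 35 36
f 34 36 20
f 35 17 37
f 35 37 36
f 36 37 38
f 36 38 20
f 37 17 39
f 37 39 38
f 38 39 40
f 38 40 20
f 39 17 41
f 39 41 40
f 40 41 42
f 40 42 20
f 41 17 43
f 41 43 42
f 42 43 44
f 42 44 20
f 43 17 18
f 43 18 44
f 44 18 19
f 44 19 20
f 46 48 45
f 49 46 45
f 45 48 47
f 47 49 45
f 46 52 48
f 50 46 49
f 50 52 46
f 48 52 47
f 51 49 47
f 47 52 51
f 51 50 49
f 52 50 51



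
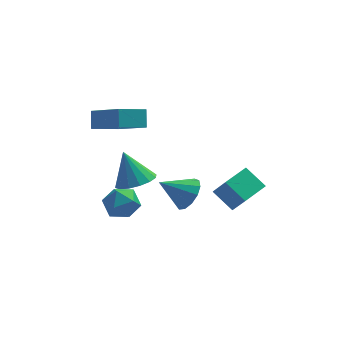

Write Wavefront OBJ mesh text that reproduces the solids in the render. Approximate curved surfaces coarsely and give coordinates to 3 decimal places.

v -2.218 0.028 3.045
v -2.205 0.578 3.745
v -3.325 1.357 2.021
v -3.312 1.907 2.721
v -1.108 0.593 2.579
v -1.095 1.143 3.279
v -2.215 1.922 1.555
v -2.202 2.472 2.255
v 2.02 -3.508 0.626
v 1.302 -2.915 1.284
v 2.884 -2.6 0.751
v 2.166 -2.007 1.409
v 2.454 -4.053 1.591
v 1.736 -3.46 2.249
v 3.318 -3.145 1.716
v 2.6 -2.552 2.374
v -1.568 0.61 -0.739
v -0.722 0.848 -0.543
v -2.052 1.15 0.699
v -0.909 1.223 -0.747
v -1.272 1.434 -0.948
v -1.715 1.424 -1.094
v -2.118 1.196 -1.144
v -2.374 0.811 -1.086
v -2.414 0.372 -0.934
v -2.227 -0.003 -0.731
v -1.864 -0.214 -0.529
v -1.421 -0.204 -0.384
v -1.018 0.024 -0.334
v -0.762 0.409 -0.392
v 0.496 -0.537 -0.727
v 0.949 -0.301 -0.073
v -0.676 -0.603 0.107
v 0.787 0.091 -0.27
v 0.532 0.284 -0.612
v 0.267 0.216 -0.99
v 0.073 -0.091 -1.285
v 0.015 -0.54 -1.403
v 0.108 -0.988 -1.307
v 0.325 -1.293 -1.026
v 0.596 -1.358 -0.65
v 0.835 -1.162 -0.299
v 0.967 -0.768 -0.084
v -2.97 -1.775 0.027
v -2.475 -1.125 0.177
v -1.925 -2.455 -0.477
v -1.43 -1.805 -0.327
v -1.741 -2.244 0.305
v -2.387 -1.824 0.617
v -2.013 -1.756 -0.917
v -2.659 -1.336 -0.605
v -1.884 -1.113 -0.407
v -1.715 -1.415 0.349
v -2.685 -2.165 -0.649
v -2.516 -2.467 0.107
f 2 4 1
f 5 2 1
f 1 4 3
f 3 5 1
f 2 8 4
f 6 2 5
f 6 8 2
f 4 8 3
f 7 5 3
f 3 8 7
f 7 6 5
f 8 6 7
f 10 12 9
f 13 10 9
f 9 12 11
f 11 13 9
f 10 16 12
f 14 10 13
f 14 16 10
f 12 16 11
f 15 13 11
f 11 16 15
f 15 14 13
f 16 14 15
f 18 17 20
f 18 20 19
f 20 17 21
f 20 21 19
f 21 17 22
f 21 22 19
f 22 17 23
f 22 23 19
f 23 17 24
f 23 24 19
f 24 17 25
f 24 25 19
f 25 17 26
f 25 26 19
f 26 17 27
f 26 27 19
f 27 17 28
f 27 28 19
f 28 17 29
f 28 29 19
f 29 17 30
f 29 30 19
f 30 17 18
f 30 18 19
f 32 31 34
f 32 34 33
f 34 31 35
f 34 35 33
f 35 31 36
f 35 36 33
f 36 31 37
f 36 37 33
f 37 31 38
f 37 38 33
f 38 31 39
f 38 39 33
f 39 31 40
f 39 40 33
f 40 31 41
f 40 41 33
f 41 31 42
f 41 42 33
f 42 31 43
f 42 43 33
f 43 31 32
f 43 32 33
f 44 55 49
f 44 49 45
f 44 45 51
f 44 51 54
f 44 54 55
f 45 49 53
f 49 55 48
f 55 54 46
f 54 51 50
f 51 45 52
f 47 53 48
f 47 48 46
f 47 46 50
f 47 50 52
f 47 52 53
f 48 53 49
f 46 48 55
f 50 46 54
f 52 50 51
f 53 52 45



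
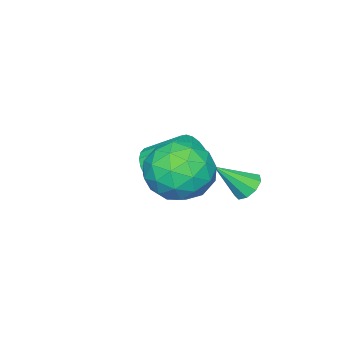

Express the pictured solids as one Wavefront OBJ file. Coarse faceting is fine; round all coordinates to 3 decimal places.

v 1.552 1.735 1.355
v 2.184 0.734 1.762
v -0.184 0.706 1.518
v 0.448 -0.295 1.925
v 0.361 0.725 2.644
v 1.434 1.361 2.544
v 0.566 0.079 0.736
v 1.639 0.715 0.636
v 1.574 -0.289 1.379
v 1.448 0.11 2.559
v 0.552 1.33 0.721
v 0.426 1.729 1.901
v 2.02 1.325 1.544
v -0.02 0.115 1.736
v -0.071 0.715 2.158
v 0.3 0.126 2.397
v 1.58 1.693 2.004
v 1.951 1.105 2.243
v 0.88 1.1 2.761
v 0.049 0.335 1.037
v 0.42 -0.253 1.276
v 1.7 1.314 0.883
v 2.071 0.725 1.122
v 1.12 0.34 0.519
v 2.033 0.135 1.559
v 1.013 -0.47 1.654
v 1.082 -0.25 0.956
v 1.713 0.124 0.897
v 1.959 0.37 2.252
v 0.938 -0.235 2.347
v 0.888 0.364 2.77
v 1.518 0.738 2.711
v 1.6 -0.232 2.027
v 1.062 1.675 0.933
v 0.041 1.07 1.028
v 0.482 0.702 0.569
v 1.112 1.076 0.51
v 0.987 1.91 1.626
v -0.033 1.305 1.721
v 0.287 1.316 2.383
v 0.918 1.69 2.324
v 0.4 1.672 1.253
v -2.047 1.177 -0.447
v -1.56 1.165 -0.831
v -1.233 0.403 0.607
v -1.544 1.512 -0.589
v -1.763 1.703 -0.279
v -2.115 1.648 -0.049
v -2.434 1.372 -0.004
v -2.573 1.006 -0.167
v -2.465 0.72 -0.461
v -2.161 0.647 -0.748
v -1.804 0.823 -0.894
v -1.97 -2.598 -0.939
v -1.364 -2.847 -0.306
v -1.785 -1.591 0.591
v -2.39 -1.342 -0.041
v -1.167 -2.635 -0.511
v -1.587 -1.378 0.386
v -1.092 -2.417 -0.781
v -1.512 -1.16 0.116
v -1.151 -2.226 -1.075
v -1.571 -0.97 -0.178
v -1.334 -2.093 -1.349
v -1.754 -0.836 -0.452
v -1.614 -2.036 -1.559
v -2.034 -0.78 -0.662
v -1.948 -2.065 -1.676
v -2.369 -0.808 -0.778
v -2.286 -2.175 -1.68
v -2.706 -0.918 -0.782
v -2.575 -2.349 -1.571
v -2.996 -1.093 -0.674
v -2.773 -2.562 -1.366
v -3.193 -1.305 -0.469
v -2.848 -2.78 -1.096
v -3.268 -1.523 -0.199
v -2.789 -2.97 -0.802
v -3.209 -1.714 0.095
v -2.606 -3.104 -0.528
v -3.026 -1.847 0.369
v -2.326 -3.16 -0.318
v -2.746 -1.904 0.579
v -1.991 -3.132 -0.202
v -2.412 -1.875 0.696
v -1.654 -3.022 -0.198
v -2.074 -1.765 0.7
f 1 38 17
f 38 12 41
f 17 41 6
f 38 41 17
f 1 17 13
f 17 6 18
f 13 18 2
f 17 18 13
f 1 13 22
f 13 2 23
f 22 23 8
f 13 23 22
f 1 22 34
f 22 8 37
f 34 37 11
f 22 37 34
f 1 34 38
f 34 11 42
f 38 42 12
f 34 42 38
f 2 18 29
f 18 6 32
f 29 32 10
f 18 32 29
f 6 41 19
f 41 12 40
f 19 40 5
f 41 40 19
f 12 42 39
f 42 11 35
f 39 35 3
f 42 35 39
f 11 37 36
f 37 8 24
f 36 24 7
f 37 24 36
f 8 23 28
f 23 2 25
f 28 25 9
f 23 25 28
f 4 30 16
f 30 10 31
f 16 31 5
f 30 31 16
f 4 16 14
f 16 5 15
f 14 15 3
f 16 15 14
f 4 14 21
f 14 3 20
f 21 20 7
f 14 20 21
f 4 21 26
f 21 7 27
f 26 27 9
f 21 27 26
f 4 26 30
f 26 9 33
f 30 33 10
f 26 33 30
f 5 31 19
f 31 10 32
f 19 32 6
f 31 32 19
f 3 15 39
f 15 5 40
f 39 40 12
f 15 40 39
f 7 20 36
f 20 3 35
f 36 35 11
f 20 35 36
f 9 27 28
f 27 7 24
f 28 24 8
f 27 24 28
f 10 33 29
f 33 9 25
f 29 25 2
f 33 25 29
f 44 43 46
f 44 46 45
f 46 43 47
f 46 47 45
f 47 43 48
f 47 48 45
f 48 43 49
f 48 49 45
f 49 43 50
f 49 50 45
f 50 43 51
f 50 51 45
f 51 43 52
f 51 52 45
f 52 43 53
f 52 53 45
f 53 43 44
f 53 44 45
f 55 54 58
f 55 58 56
f 56 58 59
f 56 59 57
f 58 54 60
f 58 60 59
f 59 60 61
f 59 61 57
f 60 54 62
f 60 62 61
f 61 62 63
f 61 63 57
f 62 54 64
f 62 64 63
f 63 64 65
f 63 65 57
f 64 54 66
f 64 66 65
f 65 66 67
f 65 67 57
f 66 54 68
f 66 68 67
f 67 68 69
f 67 69 57
f 68 54 70
f 68 70 69
f 69 70 71
f 69 71 57
f 70 54 72
f 70 72 71
f 71 72 73
f 71 73 57
f 72 54 74
f 72 74 73
f 73 74 75
f 73 75 57
f 74 54 76
f 74 76 75
f 75 76 77
f 75 77 57
f 76 54 78
f 76 78 77
f 77 78 79
f 77 79 57
f 78 54 80
f 78 80 79
f 79 80 81
f 79 81 57
f 80 54 82
f 80 82 81
f 81 82 83
f 81 83 57
f 82 54 84
f 82 84 83
f 83 84 85
f 83 85 57
f 84 54 86
f 84 86 85
f 85 86 87
f 85 87 57
f 86 54 55
f 86 55 87
f 87 55 56
f 87 56 57



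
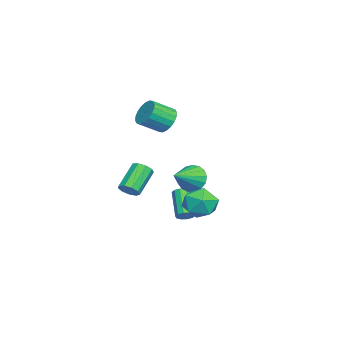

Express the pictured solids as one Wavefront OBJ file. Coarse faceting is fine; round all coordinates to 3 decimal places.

v 0.729 -0.385 -2.944
v 1.12 -0.415 -2.53
v -0.258 -0.885 -1.262
v -0.649 -0.855 -1.676
v 0.998 -0.085 -2.541
v -0.38 -0.555 -1.273
v 0.773 0.13 -2.705
v -0.605 -0.339 -1.437
v 0.531 0.149 -2.961
v -0.846 -0.32 -1.693
v 0.365 -0.036 -3.21
v -1.013 -0.506 -1.942
v 0.338 -0.355 -3.358
v -1.04 -0.825 -2.09
v 0.46 -0.685 -3.347
v -0.918 -1.155 -2.079
v 0.685 -0.901 -3.183
v -0.693 -1.37 -1.915
v 0.926 -0.92 -2.927
v -0.451 -1.389 -1.659
v 1.093 -0.734 -2.678
v -0.285 -1.204 -1.41
v 2.497 1.402 -0.347
v 3.032 1.688 -1.32
v 3.848 0.192 0.04
v 4.383 0.478 -0.933
v 4.323 1.229 -0.069
v 3.488 1.977 -0.308
v 3.392 -0.097 -0.972
v 2.557 0.651 -1.211
v 3.585 0.762 -1.705
v 4.16 1.581 -1.148
v 2.72 0.299 -0.132
v 3.295 1.118 0.425
v 2.617 -3.184 -0.394
v 3.009 -3.342 0.126
v 1.636 -2.853 1.313
v 1.243 -2.696 0.794
v 3.068 -2.902 0.013
v 1.695 -2.413 1.2
v 2.916 -2.594 -0.29
v 1.543 -2.105 0.897
v 2.624 -2.562 -0.642
v 1.25 -2.073 0.545
v 2.328 -2.822 -0.877
v 0.955 -2.333 0.31
v 2.167 -3.251 -0.886
v 0.794 -2.762 0.301
v 2.217 -3.649 -0.665
v 0.844 -3.16 0.523
v 2.454 -3.83 -0.316
v 1.08 -3.341 0.871
v 2.767 -3.709 -0.004
v 1.393 -3.22 1.183
v -4.156 -2.393 2.503
v -3.539 -2.55 1.784
v -2.866 -3.724 2.619
v -3.484 -3.567 3.337
v -3.334 -2.262 2.025
v -2.662 -3.436 2.86
v -3.292 -2 2.359
v -2.62 -3.174 3.194
v -3.421 -1.816 2.723
v -2.749 -2.99 3.558
v -3.696 -1.746 3.042
v -3.024 -2.92 3.877
v -4.062 -1.804 3.255
v -3.39 -2.978 4.09
v -4.447 -1.979 3.319
v -3.774 -3.153 4.154
v -4.774 -2.236 3.221
v -4.101 -3.41 4.056
v -4.978 -2.524 2.98
v -4.306 -3.698 3.815
v -5.02 -2.786 2.646
v -4.348 -3.96 3.481
v -4.891 -2.97 2.282
v -4.219 -4.144 3.117
v -4.616 -3.04 1.963
v -3.944 -4.214 2.798
v -4.25 -2.982 1.75
v -3.578 -4.156 2.585
v -3.866 -2.807 1.686
v -3.193 -3.981 2.521
v 1.602 0.146 0.381
v 2.124 0.415 -0.378
v 3.138 -0.586 1.179
v 2.148 0.776 -0.094
v 2.048 0.992 0.299
v 1.845 1.015 0.71
v 1.586 0.838 1.046
v 1.331 0.503 1.23
v 1.138 0.086 1.22
v 1.051 -0.317 1.017
v 1.09 -0.614 0.668
v 1.247 -0.737 0.254
v 1.484 -0.657 -0.131
v 1.749 -0.394 -0.399
v 1.98 -0.007 -0.488
f 2 1 5
f 2 5 3
f 3 5 6
f 3 6 4
f 5 1 7
f 5 7 6
f 6 7 8
f 6 8 4
f 7 1 9
f 7 9 8
f 8 9 10
f 8 10 4
f 9 1 11
f 9 11 10
f 10 11 12
f 10 12 4
f 11 1 13
f 11 13 12
f 12 13 14
f 12 14 4
f 13 1 15
f 13 15 14
f 14 15 16
f 14 16 4
f 15 1 17
f 15 17 16
f 16 17 18
f 16 18 4
f 17 1 19
f 17 19 18
f 18 19 20
f 18 20 4
f 19 1 21
f 19 21 20
f 20 21 22
f 20 22 4
f 21 1 2
f 21 2 22
f 22 2 3
f 22 3 4
f 23 34 28
f 23 28 24
f 23 24 30
f 23 30 33
f 23 33 34
f 24 28 32
f 28 34 27
f 34 33 25
f 33 30 29
f 30 24 31
f 26 32 27
f 26 27 25
f 26 25 29
f 26 29 31
f 26 31 32
f 27 32 28
f 25 27 34
f 29 25 33
f 31 29 30
f 32 31 24
f 36 35 39
f 36 39 37
f 37 39 40
f 37 40 38
f 39 35 41
f 39 41 40
f 40 41 42
f 40 42 38
f 41 35 43
f 41 43 42
f 42 43 44
f 42 44 38
f 43 35 45
f 43 45 44
f 44 45 46
f 44 46 38
f 45 35 47
f 45 47 46
f 46 47 48
f 46 48 38
f 47 35 49
f 47 49 48
f 48 49 50
f 48 50 38
f 49 35 51
f 49 51 50
f 50 51 52
f 50 52 38
f 51 35 53
f 51 53 52
f 52 53 54
f 52 54 38
f 53 35 36
f 53 36 54
f 54 36 37
f 54 37 38
f 56 55 59
f 56 59 57
f 57 59 60
f 57 60 58
f 59 55 61
f 59 61 60
f 60 61 62
f 60 62 58
f 61 55 63
f 61 63 62
f 62 63 64
f 62 64 58
f 63 55 65
f 63 65 64
f 64 65 66
f 64 66 58
f 65 55 67
f 65 67 66
f 66 67 68
f 66 68 58
f 67 55 69
f 67 69 68
f 68 69 70
f 68 70 58
f 69 55 71
f 69 71 70
f 70 71 72
f 70 72 58
f 71 55 73
f 71 73 72
f 72 73 74
f 72 74 58
f 73 55 75
f 73 75 74
f 74 75 76
f 74 76 58
f 75 55 77
f 75 77 76
f 76 77 78
f 76 78 58
f 77 55 79
f 77 79 78
f 78 79 80
f 78 80 58
f 79 55 81
f 79 81 80
f 80 81 82
f 80 82 58
f 81 55 83
f 81 83 82
f 82 83 84
f 82 84 58
f 83 55 56
f 83 56 84
f 84 56 57
f 84 57 58
f 86 85 88
f 86 88 87
f 88 85 89
f 88 89 87
f 89 85 90
f 89 90 87
f 90 85 91
f 90 91 87
f 91 85 92
f 91 92 87
f 92 85 93
f 92 93 87
f 93 85 94
f 93 94 87
f 94 85 95
f 94 95 87
f 95 85 96
f 95 96 87
f 96 85 97
f 96 97 87
f 97 85 98
f 97 98 87
f 98 85 99
f 98 99 87
f 99 85 86
f 99 86 87



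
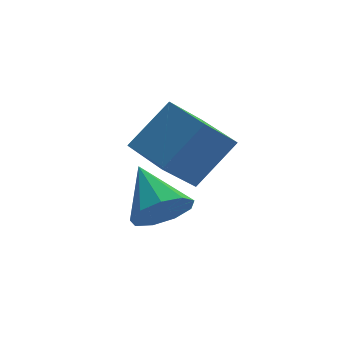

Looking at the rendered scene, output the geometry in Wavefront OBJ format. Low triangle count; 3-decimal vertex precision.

v 1.133 -1.249 -2.26
v -0.046 -1.492 -1.074
v 0.894 0.451 -2.149
v -0.284 0.208 -0.962
v 2.504 -1.148 -0.878
v 1.326 -1.391 0.309
v 2.266 0.552 -0.766
v 1.087 0.309 0.42
v -1.078 -3.583 -1.274
v -0.523 -3.208 -1.905
v -1.042 -2.077 -0.346
v -1.124 -3.101 -2.056
v -1.704 -3.219 -1.841
v -1.991 -3.508 -1.361
v -1.851 -3.832 -0.841
v -1.349 -4.04 -0.523
v -0.721 -4.034 -0.556
v -0.26 -3.818 -0.926
v -0.181 -3.492 -1.458
f 2 4 1
f 5 2 1
f 1 4 3
f 3 5 1
f 2 8 4
f 6 2 5
f 6 8 2
f 4 8 3
f 7 5 3
f 3 8 7
f 7 6 5
f 8 6 7
f 10 9 12
f 10 12 11
f 12 9 13
f 12 13 11
f 13 9 14
f 13 14 11
f 14 9 15
f 14 15 11
f 15 9 16
f 15 16 11
f 16 9 17
f 16 17 11
f 17 9 18
f 17 18 11
f 18 9 19
f 18 19 11
f 19 9 10
f 19 10 11



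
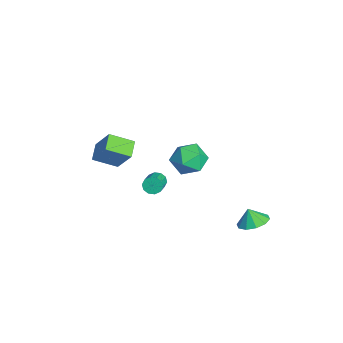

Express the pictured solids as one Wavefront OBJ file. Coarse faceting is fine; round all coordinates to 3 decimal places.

v -4.356 1.526 0.319
v -3.694 2.139 -0.532
v -3.726 -0.219 -0.448
v -3.064 0.394 -1.299
v -2.727 0.432 -0.106
v -3.117 1.511 0.369
v -4.303 0.409 -1.349
v -4.693 1.488 -0.874
v -3.661 1.449 -1.563
v -2.687 1.463 -0.795
v -4.733 0.457 -0.185
v -3.759 0.471 0.583
v 2.842 3.535 -0.845
v 3.565 4.078 -0.467
v 2.558 3.265 0.085
v 3.073 4.429 -0.515
v 2.493 4.438 -0.689
v 2.046 4.102 -0.923
v 1.903 3.55 -1.127
v 2.119 2.993 -1.223
v 2.61 2.642 -1.176
v 3.19 2.633 -1.002
v 3.637 2.969 -0.768
v 3.78 3.521 -0.564
v 1.301 -1.686 2.174
v 1.598 -1.605 1.67
v 2.675 -1.994 2.242
v 2.379 -2.074 2.746
v 1.61 -1.294 1.859
v 2.687 -1.682 2.431
v 1.504 -1.132 2.168
v 2.581 -1.52 2.74
v 1.321 -1.181 2.48
v 2.398 -1.57 3.052
v 1.13 -1.424 2.674
v 2.207 -1.812 3.246
v 1.005 -1.766 2.678
v 2.082 -2.155 3.25
v 0.993 -2.078 2.489
v 2.07 -2.466 3.061
v 1.099 -2.24 2.18
v 2.176 -2.628 2.752
v 1.282 -2.19 1.868
v 2.359 -2.579 2.44
v 1.473 -1.948 1.674
v 2.55 -2.336 2.246
v -0.396 -3.641 2.236
v -0.553 -5.063 2.931
v -1.411 -3.308 2.688
v -1.568 -4.73 3.383
v 0.528 -2.97 3.817
v 0.371 -4.392 4.512
v -0.487 -2.637 4.269
v -0.644 -4.059 4.964
f 1 12 6
f 1 6 2
f 1 2 8
f 1 8 11
f 1 11 12
f 2 6 10
f 6 12 5
f 12 11 3
f 11 8 7
f 8 2 9
f 4 10 5
f 4 5 3
f 4 3 7
f 4 7 9
f 4 9 10
f 5 10 6
f 3 5 12
f 7 3 11
f 9 7 8
f 10 9 2
f 14 13 16
f 14 16 15
f 16 13 17
f 16 17 15
f 17 13 18
f 17 18 15
f 18 13 19
f 18 19 15
f 19 13 20
f 19 20 15
f 20 13 21
f 20 21 15
f 21 13 22
f 21 22 15
f 22 13 23
f 22 23 15
f 23 13 24
f 23 24 15
f 24 13 14
f 24 14 15
f 26 25 29
f 26 29 27
f 27 29 30
f 27 30 28
f 29 25 31
f 29 31 30
f 30 31 32
f 30 32 28
f 31 25 33
f 31 33 32
f 32 33 34
f 32 34 28
f 33 25 35
f 33 35 34
f 34 35 36
f 34 36 28
f 35 25 37
f 35 37 36
f 36 37 38
f 36 38 28
f 37 25 39
f 37 39 38
f 38 39 40
f 38 40 28
f 39 25 41
f 39 41 40
f 40 41 42
f 40 42 28
f 41 25 43
f 41 43 42
f 42 43 44
f 42 44 28
f 43 25 45
f 43 45 44
f 44 45 46
f 44 46 28
f 45 25 26
f 45 26 46
f 46 26 27
f 46 27 28
f 48 50 47
f 51 48 47
f 47 50 49
f 49 51 47
f 48 54 50
f 52 48 51
f 52 54 48
f 50 54 49
f 53 51 49
f 49 54 53
f 53 52 51
f 54 52 53



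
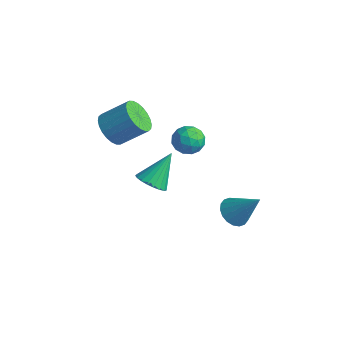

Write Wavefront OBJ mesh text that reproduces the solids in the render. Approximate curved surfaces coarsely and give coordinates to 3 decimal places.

v -3.778 -0.536 2.812
v -3.199 -1.29 3.008
v -2.283 -0.318 4.043
v -2.862 0.436 3.848
v -3.024 -1.137 2.709
v -2.108 -0.165 3.745
v -2.963 -0.893 2.426
v -2.047 0.079 3.462
v -3.026 -0.595 2.202
v -2.11 0.377 3.238
v -3.204 -0.288 2.071
v -2.288 0.685 3.106
v -3.469 -0.018 2.053
v -2.553 0.954 3.088
v -3.781 0.173 2.15
v -2.865 1.145 3.185
v -4.093 0.255 2.348
v -3.177 1.227 3.383
v -4.357 0.218 2.617
v -3.441 1.19 3.652
v -4.532 0.065 2.915
v -3.616 1.037 3.951
v -4.593 -0.179 3.198
v -3.677 0.793 4.234
v -4.53 -0.477 3.422
v -3.614 0.495 4.458
v -4.352 -0.785 3.554
v -3.436 0.188 4.589
v -4.087 -1.054 3.572
v -3.171 -0.082 4.607
v -3.775 -1.245 3.475
v -2.859 -0.273 4.51
v -3.463 -1.327 3.277
v -2.547 -0.355 4.312
v 1.077 2.993 -2.425
v 1.601 3.404 -2.97
v 2.283 3.487 -0.895
v 1.355 3.678 -2.865
v 1.054 3.816 -2.673
v 0.758 3.791 -2.432
v 0.525 3.608 -2.189
v 0.402 3.303 -1.994
v 0.412 2.937 -1.883
v 0.554 2.582 -1.881
v 0.8 2.308 -1.986
v 1.101 2.17 -2.178
v 1.397 2.194 -2.419
v 1.63 2.377 -2.661
v 1.753 2.682 -2.857
v 1.743 3.049 -2.967
v -3.68 1.855 -2.761
v -2.928 2.207 -3.08
v -3.66 3.205 -1.219
v -3.186 2.408 -3.252
v -3.53 2.514 -3.34
v -3.899 2.505 -3.328
v -4.231 2.384 -3.217
v -4.468 2.172 -3.028
v -4.568 1.904 -2.793
v -4.515 1.628 -2.552
v -4.318 1.392 -2.347
v -4.01 1.235 -2.214
v -3.645 1.185 -2.176
v -3.286 1.252 -2.238
v -2.996 1.422 -2.391
v -2.824 1.668 -2.608
v -2.799 1.945 -2.852
v -0.628 1.808 3.439
v 0.212 1.826 3.481
v -0.592 0.454 3.299
v 0.248 0.472 3.341
v -0.211 0.651 4.023
v -0.233 1.488 4.109
v -0.147 0.792 2.671
v -0.169 1.629 2.757
v 0.51 1.198 3.006
v 0.47 1.111 3.842
v -0.85 1.169 2.938
v -0.89 1.082 3.774
v -0.211 1.935 3.472
v -0.169 0.345 3.308
v -0.439 0.45 3.709
v 0.055 0.46 3.733
v -0.473 1.737 3.841
v 0.021 1.747 3.866
v -0.228 1.057 4.185
v -0.401 0.533 2.914
v 0.093 0.543 2.939
v -0.435 1.82 3.047
v 0.059 1.83 3.071
v -0.152 1.223 2.595
v 0.458 1.577 3.218
v 0.478 0.781 3.136
v 0.247 0.97 2.742
v 0.234 1.461 2.792
v 0.434 1.526 3.709
v 0.455 0.73 3.627
v 0.185 0.835 4.028
v 0.172 1.327 4.078
v 0.609 1.157 3.43
v -0.835 1.55 3.153
v -0.814 0.754 3.071
v -0.552 0.953 2.702
v -0.565 1.445 2.752
v -0.858 1.499 3.644
v -0.838 0.703 3.562
v -0.614 0.819 3.988
v -0.627 1.31 4.038
v -0.989 1.123 3.35
f 2 1 5
f 2 5 3
f 3 5 6
f 3 6 4
f 5 1 7
f 5 7 6
f 6 7 8
f 6 8 4
f 7 1 9
f 7 9 8
f 8 9 10
f 8 10 4
f 9 1 11
f 9 11 10
f 10 11 12
f 10 12 4
f 11 1 13
f 11 13 12
f 12 13 14
f 12 14 4
f 13 1 15
f 13 15 14
f 14 15 16
f 14 16 4
f 15 1 17
f 15 17 16
f 16 17 18
f 16 18 4
f 17 1 19
f 17 19 18
f 18 19 20
f 18 20 4
f 19 1 21
f 19 21 20
f 20 21 22
f 20 22 4
f 21 1 23
f 21 23 22
f 22 23 24
f 22 24 4
f 23 1 25
f 23 25 24
f 24 25 26
f 24 26 4
f 25 1 27
f 25 27 26
f 26 27 28
f 26 28 4
f 27 1 29
f 27 29 28
f 28 29 30
f 28 30 4
f 29 1 31
f 29 31 30
f 30 31 32
f 30 32 4
f 31 1 33
f 31 33 32
f 32 33 34
f 32 34 4
f 33 1 2
f 33 2 34
f 34 2 3
f 34 3 4
f 36 35 38
f 36 38 37
f 38 35 39
f 38 39 37
f 39 35 40
f 39 40 37
f 40 35 41
f 40 41 37
f 41 35 42
f 41 42 37
f 42 35 43
f 42 43 37
f 43 35 44
f 43 44 37
f 44 35 45
f 44 45 37
f 45 35 46
f 45 46 37
f 46 35 47
f 46 47 37
f 47 35 48
f 47 48 37
f 48 35 49
f 48 49 37
f 49 35 50
f 49 50 37
f 50 35 36
f 50 36 37
f 52 51 54
f 52 54 53
f 54 51 55
f 54 55 53
f 55 51 56
f 55 56 53
f 56 51 57
f 56 57 53
f 57 51 58
f 57 58 53
f 58 51 59
f 58 59 53
f 59 51 60
f 59 60 53
f 60 51 61
f 60 61 53
f 61 51 62
f 61 62 53
f 62 51 63
f 62 63 53
f 63 51 64
f 63 64 53
f 64 51 65
f 64 65 53
f 65 51 66
f 65 66 53
f 66 51 67
f 66 67 53
f 67 51 52
f 67 52 53
f 68 105 84
f 105 79 108
f 84 108 73
f 105 108 84
f 68 84 80
f 84 73 85
f 80 85 69
f 84 85 80
f 68 80 89
f 80 69 90
f 89 90 75
f 80 90 89
f 68 89 101
f 89 75 104
f 101 104 78
f 89 104 101
f 68 101 105
f 101 78 109
f 105 109 79
f 101 109 105
f 69 85 96
f 85 73 99
f 96 99 77
f 85 99 96
f 73 108 86
f 108 79 107
f 86 107 72
f 108 107 86
f 79 109 106
f 109 78 102
f 106 102 70
f 109 102 106
f 78 104 103
f 104 75 91
f 103 91 74
f 104 91 103
f 75 90 95
f 90 69 92
f 95 92 76
f 90 92 95
f 71 97 83
f 97 77 98
f 83 98 72
f 97 98 83
f 71 83 81
f 83 72 82
f 81 82 70
f 83 82 81
f 71 81 88
f 81 70 87
f 88 87 74
f 81 87 88
f 71 88 93
f 88 74 94
f 93 94 76
f 88 94 93
f 71 93 97
f 93 76 100
f 97 100 77
f 93 100 97
f 72 98 86
f 98 77 99
f 86 99 73
f 98 99 86
f 70 82 106
f 82 72 107
f 106 107 79
f 82 107 106
f 74 87 103
f 87 70 102
f 103 102 78
f 87 102 103
f 76 94 95
f 94 74 91
f 95 91 75
f 94 91 95
f 77 100 96
f 100 76 92
f 96 92 69
f 100 92 96



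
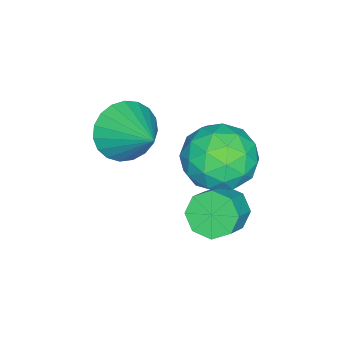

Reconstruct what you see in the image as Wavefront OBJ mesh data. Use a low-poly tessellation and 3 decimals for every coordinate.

v 2.758 0.294 2.561
v 3.678 -0.162 2.341
v 3.622 1.606 3.459
v 3.625 0.106 2
v 3.423 0.407 1.756
v 3.106 0.688 1.651
v 2.728 0.901 1.704
v 2.356 1.009 1.905
v 2.053 0.993 2.219
v 1.872 0.857 2.592
v 1.844 0.623 2.959
v 1.974 0.333 3.258
v 2.24 0.035 3.436
v 2.595 -0.217 3.463
v 2.978 -0.381 3.334
v 3.323 -0.428 3.071
v 3.571 -0.351 2.719
v 1.639 3.496 2.927
v 2.422 4.264 2.394
v 2.518 1.976 2.026
v 3.301 2.744 1.493
v 3.357 2.553 2.697
v 2.814 3.493 3.253
v 2.126 2.747 1.167
v 1.583 3.687 1.723
v 2.723 3.802 1.306
v 3.484 3.682 2.252
v 1.456 2.558 2.168
v 2.217 2.438 3.114
v 1.953 4.014 2.739
v 2.987 2.226 1.681
v 3.02 2.114 2.388
v 3.48 2.566 2.075
v 2.184 3.56 3.244
v 2.644 4.012 2.931
v 3.194 3.006 3.109
v 2.296 2.228 1.489
v 2.756 2.68 1.176
v 1.46 3.674 2.345
v 1.92 4.126 2.032
v 1.746 3.234 1.311
v 2.59 4.193 1.787
v 3.107 3.3 1.258
v 2.417 3.302 1.066
v 2.097 3.854 1.393
v 3.038 4.123 2.343
v 3.555 3.229 1.813
v 3.588 3.117 2.521
v 3.268 3.669 2.848
v 3.215 3.851 1.703
v 1.385 3.011 2.607
v 1.902 2.117 2.077
v 1.672 2.571 1.572
v 1.352 3.123 1.899
v 1.833 2.94 3.162
v 2.35 2.047 2.633
v 2.843 2.386 3.027
v 2.523 2.938 3.354
v 1.725 2.389 2.717
v 3.246 3.609 0.627
v 3.645 3.191 0.06
v 4.514 3.173 0.685
v 4.114 3.591 1.253
v 3.708 3.804 -0.009
v 4.576 3.786 0.617
v 3.5 4.303 0.295
v 4.368 4.284 0.92
v 3.143 4.395 0.794
v 4.011 4.377 1.419
v 2.846 4.027 1.195
v 3.715 4.009 1.82
v 2.784 3.414 1.263
v 3.652 3.396 1.889
v 2.992 2.916 0.96
v 3.86 2.897 1.585
v 3.349 2.823 0.461
v 4.217 2.805 1.086
f 2 1 4
f 2 4 3
f 4 1 5
f 4 5 3
f 5 1 6
f 5 6 3
f 6 1 7
f 6 7 3
f 7 1 8
f 7 8 3
f 8 1 9
f 8 9 3
f 9 1 10
f 9 10 3
f 10 1 11
f 10 11 3
f 11 1 12
f 11 12 3
f 12 1 13
f 12 13 3
f 13 1 14
f 13 14 3
f 14 1 15
f 14 15 3
f 15 1 16
f 15 16 3
f 16 1 17
f 16 17 3
f 17 1 2
f 17 2 3
f 18 55 34
f 55 29 58
f 34 58 23
f 55 58 34
f 18 34 30
f 34 23 35
f 30 35 19
f 34 35 30
f 18 30 39
f 30 19 40
f 39 40 25
f 30 40 39
f 18 39 51
f 39 25 54
f 51 54 28
f 39 54 51
f 18 51 55
f 51 28 59
f 55 59 29
f 51 59 55
f 19 35 46
f 35 23 49
f 46 49 27
f 35 49 46
f 23 58 36
f 58 29 57
f 36 57 22
f 58 57 36
f 29 59 56
f 59 28 52
f 56 52 20
f 59 52 56
f 28 54 53
f 54 25 41
f 53 41 24
f 54 41 53
f 25 40 45
f 40 19 42
f 45 42 26
f 40 42 45
f 21 47 33
f 47 27 48
f 33 48 22
f 47 48 33
f 21 33 31
f 33 22 32
f 31 32 20
f 33 32 31
f 21 31 38
f 31 20 37
f 38 37 24
f 31 37 38
f 21 38 43
f 38 24 44
f 43 44 26
f 38 44 43
f 21 43 47
f 43 26 50
f 47 50 27
f 43 50 47
f 22 48 36
f 48 27 49
f 36 49 23
f 48 49 36
f 20 32 56
f 32 22 57
f 56 57 29
f 32 57 56
f 24 37 53
f 37 20 52
f 53 52 28
f 37 52 53
f 26 44 45
f 44 24 41
f 45 41 25
f 44 41 45
f 27 50 46
f 50 26 42
f 46 42 19
f 50 42 46
f 61 60 64
f 61 64 62
f 62 64 65
f 62 65 63
f 64 60 66
f 64 66 65
f 65 66 67
f 65 67 63
f 66 60 68
f 66 68 67
f 67 68 69
f 67 69 63
f 68 60 70
f 68 70 69
f 69 70 71
f 69 71 63
f 70 60 72
f 70 72 71
f 71 72 73
f 71 73 63
f 72 60 74
f 72 74 73
f 73 74 75
f 73 75 63
f 74 60 76
f 74 76 75
f 75 76 77
f 75 77 63
f 76 60 61
f 76 61 77
f 77 61 62
f 77 62 63



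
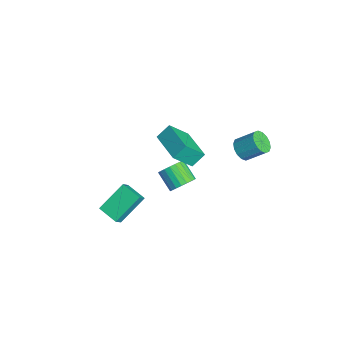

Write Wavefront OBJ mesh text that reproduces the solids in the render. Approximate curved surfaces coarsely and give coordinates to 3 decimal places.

v 0.596 -4.72 -2.112
v -0.008 -3.235 -0.933
v 0.111 -4.335 -2.846
v -0.494 -2.85 -1.666
v 1.614 -4.05 -2.434
v 1.009 -2.565 -1.254
v 1.128 -3.665 -3.167
v 0.524 -2.18 -1.988
v -1.978 0.647 -4.336
v -1.665 1.07 -3.693
v -2.73 0.655 -2.902
v -3.042 0.233 -3.544
v -1.868 1.306 -3.842
v -2.933 0.891 -3.051
v -2.09 1.428 -4.077
v -3.155 1.013 -3.286
v -2.292 1.415 -4.356
v -3.357 1 -3.565
v -2.44 1.27 -4.632
v -3.505 0.855 -3.841
v -2.508 1.016 -4.856
v -3.573 0.602 -4.065
v -2.484 0.699 -4.991
v -3.549 0.285 -4.2
v -2.373 0.373 -5.012
v -3.438 -0.041 -4.221
v -2.193 0.095 -4.916
v -3.258 -0.32 -4.125
v -1.976 -0.088 -4.72
v -3.041 -0.503 -3.929
v -1.759 -0.144 -4.457
v -2.824 -0.559 -3.666
v -1.58 -0.063 -4.173
v -2.645 -0.478 -3.382
v -1.47 0.141 -3.918
v -2.535 -0.274 -3.127
v -1.447 0.432 -3.734
v -2.512 0.017 -2.943
v -1.516 0.761 -3.655
v -2.581 0.346 -2.864
v 1.538 2.946 2.19
v 1.977 3.226 1.678
v 2.4 4.173 2.557
v 1.962 3.894 3.07
v 1.649 3.41 1.638
v 2.072 4.357 2.517
v 1.292 3.47 1.745
v 1.715 4.417 2.625
v 1.001 3.389 1.972
v 1.424 4.337 2.851
v 0.853 3.19 2.258
v 1.277 4.137 3.137
v 0.89 2.926 2.525
v 1.313 3.873 3.404
v 1.1 2.667 2.703
v 1.523 3.614 3.582
v 1.428 2.483 2.743
v 1.851 3.43 3.622
v 1.785 2.423 2.635
v 2.208 3.37 3.515
v 2.076 2.503 2.409
v 2.499 3.451 3.288
v 2.223 2.703 2.123
v 2.647 3.65 3.002
v 2.187 2.967 1.856
v 2.61 3.914 2.735
v -0.947 -0.034 0.791
v -0.818 -1.131 2.017
v -1.117 0.707 1.472
v -0.988 -0.39 2.697
v 1.088 0.33 0.903
v 1.217 -0.767 2.128
v 0.918 1.071 1.583
v 1.047 -0.026 2.809
f 2 4 1
f 5 2 1
f 1 4 3
f 3 5 1
f 2 8 4
f 6 2 5
f 6 8 2
f 4 8 3
f 7 5 3
f 3 8 7
f 7 6 5
f 8 6 7
f 10 9 13
f 10 13 11
f 11 13 14
f 11 14 12
f 13 9 15
f 13 15 14
f 14 15 16
f 14 16 12
f 15 9 17
f 15 17 16
f 16 17 18
f 16 18 12
f 17 9 19
f 17 19 18
f 18 19 20
f 18 20 12
f 19 9 21
f 19 21 20
f 20 21 22
f 20 22 12
f 21 9 23
f 21 23 22
f 22 23 24
f 22 24 12
f 23 9 25
f 23 25 24
f 24 25 26
f 24 26 12
f 25 9 27
f 25 27 26
f 26 27 28
f 26 28 12
f 27 9 29
f 27 29 28
f 28 29 30
f 28 30 12
f 29 9 31
f 29 31 30
f 30 31 32
f 30 32 12
f 31 9 33
f 31 33 32
f 32 33 34
f 32 34 12
f 33 9 35
f 33 35 34
f 34 35 36
f 34 36 12
f 35 9 37
f 35 37 36
f 36 37 38
f 36 38 12
f 37 9 39
f 37 39 38
f 38 39 40
f 38 40 12
f 39 9 10
f 39 10 40
f 40 10 11
f 40 11 12
f 42 41 45
f 42 45 43
f 43 45 46
f 43 46 44
f 45 41 47
f 45 47 46
f 46 47 48
f 46 48 44
f 47 41 49
f 47 49 48
f 48 49 50
f 48 50 44
f 49 41 51
f 49 51 50
f 50 51 52
f 50 52 44
f 51 41 53
f 51 53 52
f 52 53 54
f 52 54 44
f 53 41 55
f 53 55 54
f 54 55 56
f 54 56 44
f 55 41 57
f 55 57 56
f 56 57 58
f 56 58 44
f 57 41 59
f 57 59 58
f 58 59 60
f 58 60 44
f 59 41 61
f 59 61 60
f 60 61 62
f 60 62 44
f 61 41 63
f 61 63 62
f 62 63 64
f 62 64 44
f 63 41 65
f 63 65 64
f 64 65 66
f 64 66 44
f 65 41 42
f 65 42 66
f 66 42 43
f 66 43 44
f 68 70 67
f 71 68 67
f 67 70 69
f 69 71 67
f 68 74 70
f 72 68 71
f 72 74 68
f 70 74 69
f 73 71 69
f 69 74 73
f 73 72 71
f 74 72 73



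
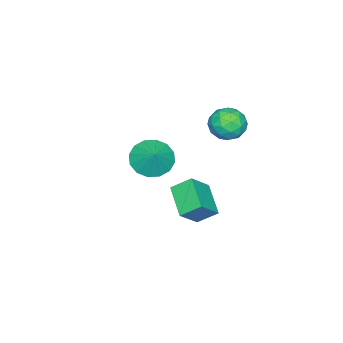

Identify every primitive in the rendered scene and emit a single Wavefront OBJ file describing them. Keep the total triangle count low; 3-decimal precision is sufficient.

v -3.637 1.03 2.947
v -2.875 1.621 3.028
v -2.985 0.359 1.692
v -2.223 0.95 1.773
v -2.374 0.261 2.435
v -2.776 0.676 3.211
v -3.084 1.304 1.509
v -3.486 1.719 2.285
v -2.533 1.79 2.139
v -2.094 1.145 2.711
v -3.766 0.835 2.009
v -3.327 0.19 2.581
v -3.313 1.384 3.098
v -2.547 0.596 1.622
v -2.635 0.191 2.012
v -2.187 0.538 2.059
v -3.255 0.829 3.205
v -2.807 1.176 3.253
v -2.513 0.377 2.904
v -3.053 0.804 1.467
v -2.605 1.151 1.515
v -3.673 1.442 2.661
v -3.225 1.789 2.708
v -3.347 1.603 1.816
v -2.664 1.831 2.622
v -2.281 1.436 1.885
v -2.787 1.645 1.73
v -3.024 1.888 2.186
v -2.406 1.452 2.959
v -2.023 1.058 2.221
v -2.111 0.653 2.611
v -2.348 0.897 3.067
v -2.205 1.551 2.436
v -3.837 0.922 2.499
v -3.454 0.528 1.761
v -3.512 1.083 1.653
v -3.749 1.327 2.109
v -3.579 0.544 2.835
v -3.196 0.149 2.098
v -2.836 0.092 2.534
v -3.073 0.335 2.99
v -3.655 0.429 2.284
v 1.602 1.505 0.682
v 1.212 2.328 1.334
v 2.66 2.578 -0.039
v 2.27 3.401 0.613
v 2.57 1.199 1.647
v 2.18 2.022 2.299
v 3.628 2.272 0.926
v 3.238 3.095 1.578
v -2.227 -2.578 -0.863
v -1.418 -3.287 -1.037
v -1.553 -2.022 0.003
v -1.315 -2.86 -1.391
v -1.457 -2.357 -1.603
v -1.805 -1.913 -1.617
v -2.266 -1.647 -1.429
v -2.716 -1.631 -1.09
v -3.036 -1.868 -0.69
v -3.138 -2.296 -0.336
v -2.996 -2.799 -0.124
v -2.648 -3.243 -0.11
v -2.187 -3.508 -0.297
v -1.737 -3.525 -0.637
f 1 38 17
f 38 12 41
f 17 41 6
f 38 41 17
f 1 17 13
f 17 6 18
f 13 18 2
f 17 18 13
f 1 13 22
f 13 2 23
f 22 23 8
f 13 23 22
f 1 22 34
f 22 8 37
f 34 37 11
f 22 37 34
f 1 34 38
f 34 11 42
f 38 42 12
f 34 42 38
f 2 18 29
f 18 6 32
f 29 32 10
f 18 32 29
f 6 41 19
f 41 12 40
f 19 40 5
f 41 40 19
f 12 42 39
f 42 11 35
f 39 35 3
f 42 35 39
f 11 37 36
f 37 8 24
f 36 24 7
f 37 24 36
f 8 23 28
f 23 2 25
f 28 25 9
f 23 25 28
f 4 30 16
f 30 10 31
f 16 31 5
f 30 31 16
f 4 16 14
f 16 5 15
f 14 15 3
f 16 15 14
f 4 14 21
f 14 3 20
f 21 20 7
f 14 20 21
f 4 21 26
f 21 7 27
f 26 27 9
f 21 27 26
f 4 26 30
f 26 9 33
f 30 33 10
f 26 33 30
f 5 31 19
f 31 10 32
f 19 32 6
f 31 32 19
f 3 15 39
f 15 5 40
f 39 40 12
f 15 40 39
f 7 20 36
f 20 3 35
f 36 35 11
f 20 35 36
f 9 27 28
f 27 7 24
f 28 24 8
f 27 24 28
f 10 33 29
f 33 9 25
f 29 25 2
f 33 25 29
f 44 46 43
f 47 44 43
f 43 46 45
f 45 47 43
f 44 50 46
f 48 44 47
f 48 50 44
f 46 50 45
f 49 47 45
f 45 50 49
f 49 48 47
f 50 48 49
f 52 51 54
f 52 54 53
f 54 51 55
f 54 55 53
f 55 51 56
f 55 56 53
f 56 51 57
f 56 57 53
f 57 51 58
f 57 58 53
f 58 51 59
f 58 59 53
f 59 51 60
f 59 60 53
f 60 51 61
f 60 61 53
f 61 51 62
f 61 62 53
f 62 51 63
f 62 63 53
f 63 51 64
f 63 64 53
f 64 51 52
f 64 52 53

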